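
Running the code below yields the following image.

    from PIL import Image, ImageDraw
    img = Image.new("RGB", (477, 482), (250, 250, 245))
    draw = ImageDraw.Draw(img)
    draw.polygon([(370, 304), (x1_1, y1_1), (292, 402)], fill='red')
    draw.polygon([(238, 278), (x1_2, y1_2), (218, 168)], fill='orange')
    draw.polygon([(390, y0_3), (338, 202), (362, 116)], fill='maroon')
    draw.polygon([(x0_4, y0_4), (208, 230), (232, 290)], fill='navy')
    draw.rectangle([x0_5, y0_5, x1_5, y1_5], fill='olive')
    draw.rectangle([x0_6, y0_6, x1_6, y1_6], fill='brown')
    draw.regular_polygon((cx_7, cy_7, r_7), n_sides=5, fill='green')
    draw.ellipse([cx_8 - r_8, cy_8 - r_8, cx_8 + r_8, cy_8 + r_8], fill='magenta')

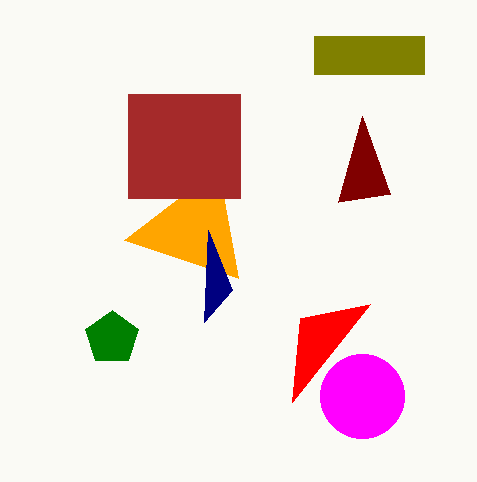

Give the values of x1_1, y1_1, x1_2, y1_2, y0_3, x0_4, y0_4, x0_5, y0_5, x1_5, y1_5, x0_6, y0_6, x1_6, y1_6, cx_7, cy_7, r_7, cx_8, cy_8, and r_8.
x1_1 = 300
y1_1 = 318
x1_2 = 124
y1_2 = 240
y0_3 = 194
x0_4 = 204
y0_4 = 322
x0_5 = 314
y0_5 = 36
x1_5 = 424
y1_5 = 74
x0_6 = 128
y0_6 = 94
x1_6 = 240
y1_6 = 198
cx_7 = 112
cy_7 = 338
r_7 = 28
cx_8 = 362
cy_8 = 396
r_8 = 42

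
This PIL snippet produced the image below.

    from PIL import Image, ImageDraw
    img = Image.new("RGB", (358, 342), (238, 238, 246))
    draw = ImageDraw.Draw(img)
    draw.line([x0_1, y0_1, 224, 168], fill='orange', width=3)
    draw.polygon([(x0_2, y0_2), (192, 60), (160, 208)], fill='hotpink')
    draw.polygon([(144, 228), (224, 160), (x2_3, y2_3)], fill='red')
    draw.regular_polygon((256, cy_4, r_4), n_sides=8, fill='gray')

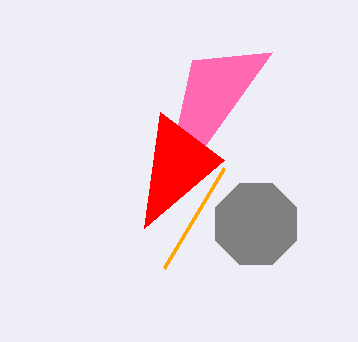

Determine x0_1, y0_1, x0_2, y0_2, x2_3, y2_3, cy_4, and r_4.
x0_1 = 164
y0_1 = 268
x0_2 = 272
y0_2 = 52
x2_3 = 160
y2_3 = 112
cy_4 = 224
r_4 = 44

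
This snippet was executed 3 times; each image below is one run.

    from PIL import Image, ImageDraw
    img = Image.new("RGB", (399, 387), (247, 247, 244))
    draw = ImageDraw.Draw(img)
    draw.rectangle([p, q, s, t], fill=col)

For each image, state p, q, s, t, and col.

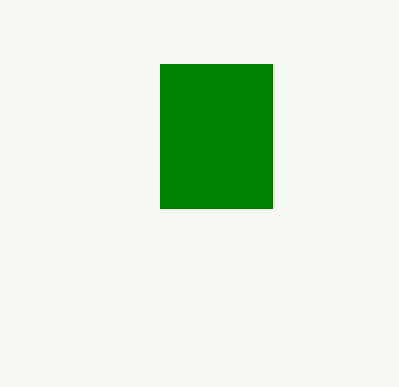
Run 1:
p = 160; q = 64; s = 272; t = 208; col = 'green'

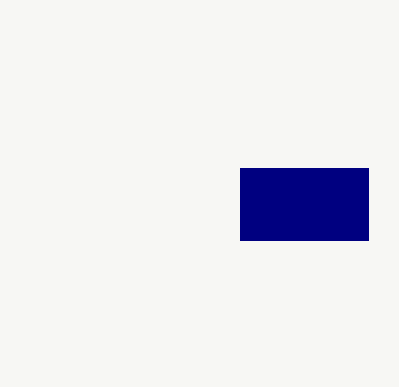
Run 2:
p = 240; q = 168; s = 368; t = 240; col = 'navy'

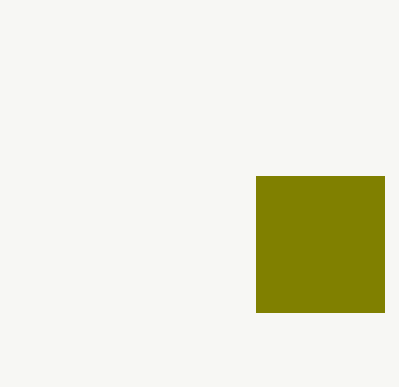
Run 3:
p = 256
q = 176
s = 384
t = 312
col = 'olive'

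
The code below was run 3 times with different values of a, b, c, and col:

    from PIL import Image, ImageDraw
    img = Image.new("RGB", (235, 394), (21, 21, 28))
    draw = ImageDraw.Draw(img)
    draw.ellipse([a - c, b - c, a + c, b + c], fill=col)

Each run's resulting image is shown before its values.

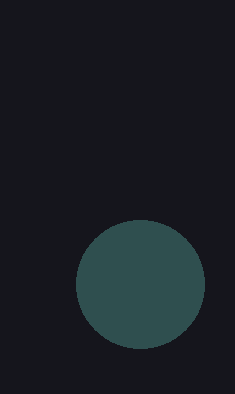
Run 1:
a = 140
b = 284
c = 64
col = 'darkslategray'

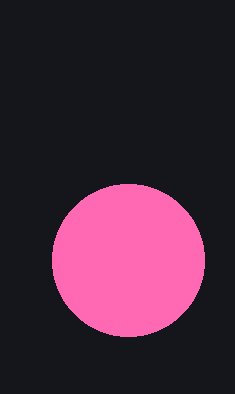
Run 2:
a = 128
b = 260
c = 76
col = 'hotpink'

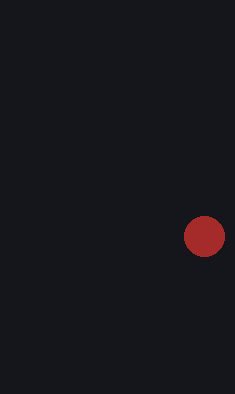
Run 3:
a = 204; b = 236; c = 20; col = 'brown'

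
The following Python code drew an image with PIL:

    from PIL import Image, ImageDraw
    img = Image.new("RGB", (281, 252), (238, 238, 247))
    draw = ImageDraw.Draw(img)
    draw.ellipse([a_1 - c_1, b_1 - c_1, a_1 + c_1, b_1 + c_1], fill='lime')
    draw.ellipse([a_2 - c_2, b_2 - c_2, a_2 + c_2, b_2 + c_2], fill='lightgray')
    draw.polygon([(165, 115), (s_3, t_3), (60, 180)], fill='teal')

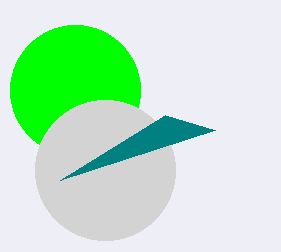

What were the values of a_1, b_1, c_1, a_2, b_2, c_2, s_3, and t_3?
a_1 = 75
b_1 = 90
c_1 = 65
a_2 = 105
b_2 = 170
c_2 = 70
s_3 = 215
t_3 = 130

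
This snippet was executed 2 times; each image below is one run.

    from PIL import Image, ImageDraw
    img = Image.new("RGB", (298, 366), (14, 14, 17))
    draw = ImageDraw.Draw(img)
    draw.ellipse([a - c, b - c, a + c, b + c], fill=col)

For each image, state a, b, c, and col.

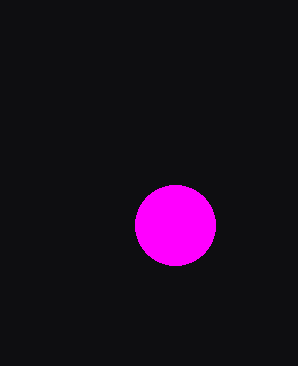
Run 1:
a = 175
b = 225
c = 40
col = 'magenta'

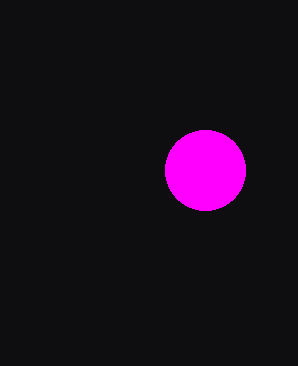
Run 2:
a = 205, b = 170, c = 40, col = 'magenta'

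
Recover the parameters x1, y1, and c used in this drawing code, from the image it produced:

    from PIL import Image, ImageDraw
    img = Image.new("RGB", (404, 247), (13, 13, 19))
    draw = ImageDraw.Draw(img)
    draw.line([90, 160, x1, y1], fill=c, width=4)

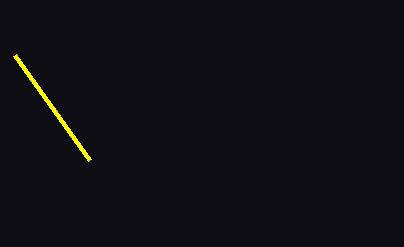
x1 = 15; y1 = 55; c = 'yellow'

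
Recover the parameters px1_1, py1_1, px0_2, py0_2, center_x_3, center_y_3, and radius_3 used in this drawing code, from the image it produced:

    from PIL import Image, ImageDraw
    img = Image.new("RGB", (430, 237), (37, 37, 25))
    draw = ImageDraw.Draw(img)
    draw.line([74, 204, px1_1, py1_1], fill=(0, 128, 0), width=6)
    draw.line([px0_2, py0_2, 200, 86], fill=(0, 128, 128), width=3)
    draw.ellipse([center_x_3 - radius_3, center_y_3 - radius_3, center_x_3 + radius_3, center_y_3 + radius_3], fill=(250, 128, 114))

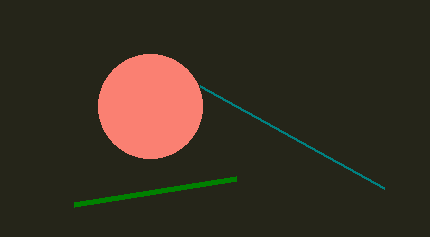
px1_1 = 236
py1_1 = 178
px0_2 = 384
py0_2 = 188
center_x_3 = 150
center_y_3 = 106
radius_3 = 52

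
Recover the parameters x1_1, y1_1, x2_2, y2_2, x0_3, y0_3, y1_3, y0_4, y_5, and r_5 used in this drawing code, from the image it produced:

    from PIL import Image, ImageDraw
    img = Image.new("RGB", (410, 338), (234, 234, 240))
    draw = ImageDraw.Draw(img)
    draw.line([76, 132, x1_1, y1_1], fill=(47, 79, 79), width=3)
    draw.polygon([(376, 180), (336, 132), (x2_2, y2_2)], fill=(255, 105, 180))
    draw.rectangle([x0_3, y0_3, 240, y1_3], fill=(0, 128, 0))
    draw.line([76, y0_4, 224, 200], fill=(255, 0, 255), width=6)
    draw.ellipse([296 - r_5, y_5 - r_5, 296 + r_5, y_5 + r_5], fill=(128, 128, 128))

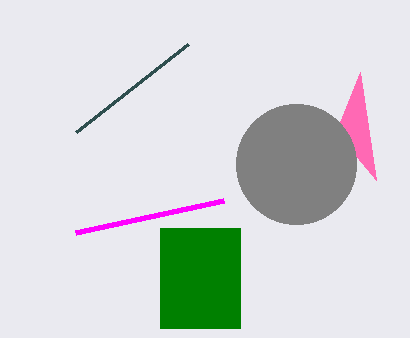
x1_1 = 188, y1_1 = 44, x2_2 = 360, y2_2 = 72, x0_3 = 160, y0_3 = 228, y1_3 = 328, y0_4 = 232, y_5 = 164, r_5 = 60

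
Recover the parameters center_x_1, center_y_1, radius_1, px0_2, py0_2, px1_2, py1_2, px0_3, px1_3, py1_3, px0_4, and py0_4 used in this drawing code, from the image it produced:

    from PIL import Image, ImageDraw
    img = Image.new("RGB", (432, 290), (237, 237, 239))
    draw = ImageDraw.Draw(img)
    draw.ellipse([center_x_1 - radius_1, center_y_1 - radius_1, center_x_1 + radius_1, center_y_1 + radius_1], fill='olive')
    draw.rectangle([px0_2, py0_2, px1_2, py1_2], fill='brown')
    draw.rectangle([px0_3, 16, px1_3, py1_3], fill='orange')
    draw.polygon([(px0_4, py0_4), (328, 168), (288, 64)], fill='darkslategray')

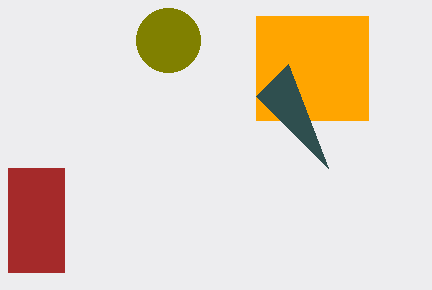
center_x_1 = 168, center_y_1 = 40, radius_1 = 32, px0_2 = 8, py0_2 = 168, px1_2 = 64, py1_2 = 272, px0_3 = 256, px1_3 = 368, py1_3 = 120, px0_4 = 256, py0_4 = 96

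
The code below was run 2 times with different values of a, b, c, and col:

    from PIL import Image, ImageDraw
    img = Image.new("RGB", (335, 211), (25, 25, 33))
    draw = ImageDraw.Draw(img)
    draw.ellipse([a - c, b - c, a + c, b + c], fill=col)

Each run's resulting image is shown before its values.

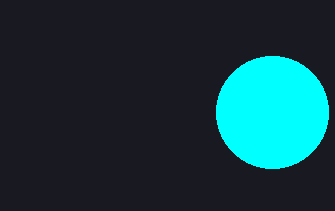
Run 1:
a = 272; b = 112; c = 56; col = 'cyan'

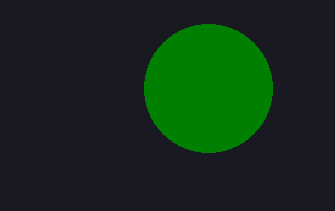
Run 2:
a = 208; b = 88; c = 64; col = 'green'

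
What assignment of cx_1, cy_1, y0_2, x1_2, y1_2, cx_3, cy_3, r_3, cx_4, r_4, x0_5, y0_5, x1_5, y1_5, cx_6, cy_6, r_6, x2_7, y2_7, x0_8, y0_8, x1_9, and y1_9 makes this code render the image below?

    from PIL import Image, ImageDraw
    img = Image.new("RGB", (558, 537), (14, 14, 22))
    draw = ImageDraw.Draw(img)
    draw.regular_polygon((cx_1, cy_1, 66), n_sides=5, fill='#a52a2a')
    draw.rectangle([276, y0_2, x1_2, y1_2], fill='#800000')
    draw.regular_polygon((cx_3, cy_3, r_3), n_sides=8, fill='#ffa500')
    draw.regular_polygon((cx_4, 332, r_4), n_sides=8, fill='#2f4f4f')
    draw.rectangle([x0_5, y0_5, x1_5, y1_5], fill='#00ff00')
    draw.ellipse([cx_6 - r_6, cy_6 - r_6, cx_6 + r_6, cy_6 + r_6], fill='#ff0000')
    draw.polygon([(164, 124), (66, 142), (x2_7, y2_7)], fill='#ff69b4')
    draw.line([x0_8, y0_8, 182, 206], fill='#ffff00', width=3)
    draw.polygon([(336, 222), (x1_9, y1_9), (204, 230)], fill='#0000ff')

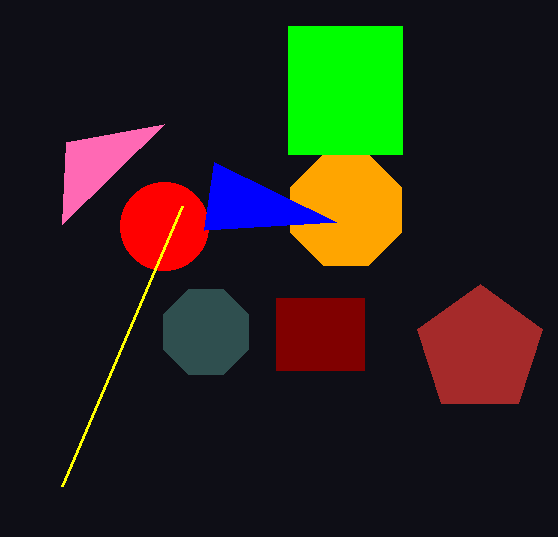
cx_1 = 480; cy_1 = 350; y0_2 = 298; x1_2 = 364; y1_2 = 370; cx_3 = 346; cy_3 = 210; r_3 = 60; cx_4 = 206; r_4 = 46; x0_5 = 288; y0_5 = 26; x1_5 = 402; y1_5 = 154; cx_6 = 164; cy_6 = 226; r_6 = 44; x2_7 = 62; y2_7 = 224; x0_8 = 62; y0_8 = 486; x1_9 = 214; y1_9 = 162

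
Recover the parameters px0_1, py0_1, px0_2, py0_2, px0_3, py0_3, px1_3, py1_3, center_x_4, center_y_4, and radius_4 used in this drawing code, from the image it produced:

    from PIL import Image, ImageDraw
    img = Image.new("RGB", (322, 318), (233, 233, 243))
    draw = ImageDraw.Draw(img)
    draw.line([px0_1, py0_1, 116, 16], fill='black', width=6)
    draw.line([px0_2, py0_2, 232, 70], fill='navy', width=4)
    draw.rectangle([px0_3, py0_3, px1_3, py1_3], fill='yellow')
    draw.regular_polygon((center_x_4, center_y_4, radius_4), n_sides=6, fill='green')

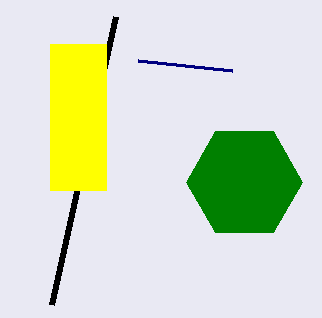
px0_1 = 52
py0_1 = 304
px0_2 = 138
py0_2 = 60
px0_3 = 50
py0_3 = 44
px1_3 = 106
py1_3 = 190
center_x_4 = 244
center_y_4 = 182
radius_4 = 58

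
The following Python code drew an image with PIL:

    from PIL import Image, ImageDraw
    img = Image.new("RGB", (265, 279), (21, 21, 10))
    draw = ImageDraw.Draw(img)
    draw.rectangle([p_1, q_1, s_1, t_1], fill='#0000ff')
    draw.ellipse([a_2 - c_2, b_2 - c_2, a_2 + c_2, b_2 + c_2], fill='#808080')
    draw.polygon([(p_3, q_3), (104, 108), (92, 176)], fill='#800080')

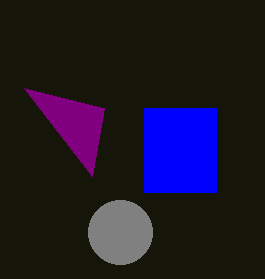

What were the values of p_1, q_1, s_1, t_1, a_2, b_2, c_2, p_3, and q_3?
p_1 = 144
q_1 = 108
s_1 = 216
t_1 = 192
a_2 = 120
b_2 = 232
c_2 = 32
p_3 = 24
q_3 = 88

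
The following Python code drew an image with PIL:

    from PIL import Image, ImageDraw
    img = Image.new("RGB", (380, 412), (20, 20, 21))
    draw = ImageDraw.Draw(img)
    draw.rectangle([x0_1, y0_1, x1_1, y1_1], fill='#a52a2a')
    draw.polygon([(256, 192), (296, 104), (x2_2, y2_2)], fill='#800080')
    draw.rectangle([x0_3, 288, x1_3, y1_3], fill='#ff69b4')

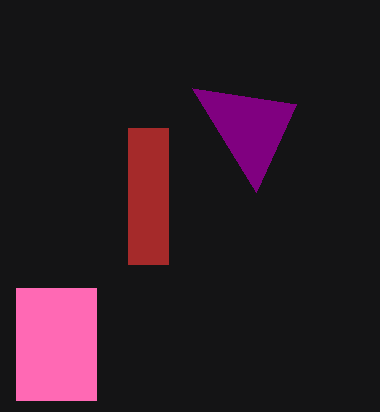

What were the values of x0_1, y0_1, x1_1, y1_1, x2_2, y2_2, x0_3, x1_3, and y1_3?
x0_1 = 128, y0_1 = 128, x1_1 = 168, y1_1 = 264, x2_2 = 192, y2_2 = 88, x0_3 = 16, x1_3 = 96, y1_3 = 400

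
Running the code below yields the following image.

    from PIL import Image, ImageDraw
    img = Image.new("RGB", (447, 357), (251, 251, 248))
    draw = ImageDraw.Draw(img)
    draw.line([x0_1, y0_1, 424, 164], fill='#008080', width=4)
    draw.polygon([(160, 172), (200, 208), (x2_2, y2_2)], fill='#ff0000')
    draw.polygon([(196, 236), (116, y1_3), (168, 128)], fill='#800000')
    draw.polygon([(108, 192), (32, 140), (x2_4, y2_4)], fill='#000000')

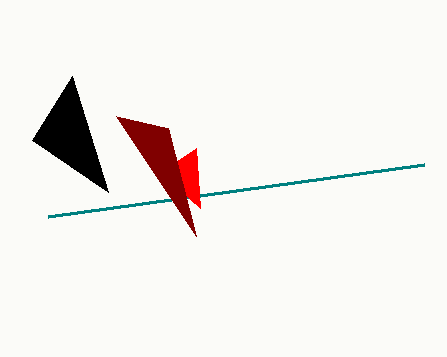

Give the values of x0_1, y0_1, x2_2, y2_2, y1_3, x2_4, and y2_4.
x0_1 = 48, y0_1 = 216, x2_2 = 196, y2_2 = 148, y1_3 = 116, x2_4 = 72, y2_4 = 76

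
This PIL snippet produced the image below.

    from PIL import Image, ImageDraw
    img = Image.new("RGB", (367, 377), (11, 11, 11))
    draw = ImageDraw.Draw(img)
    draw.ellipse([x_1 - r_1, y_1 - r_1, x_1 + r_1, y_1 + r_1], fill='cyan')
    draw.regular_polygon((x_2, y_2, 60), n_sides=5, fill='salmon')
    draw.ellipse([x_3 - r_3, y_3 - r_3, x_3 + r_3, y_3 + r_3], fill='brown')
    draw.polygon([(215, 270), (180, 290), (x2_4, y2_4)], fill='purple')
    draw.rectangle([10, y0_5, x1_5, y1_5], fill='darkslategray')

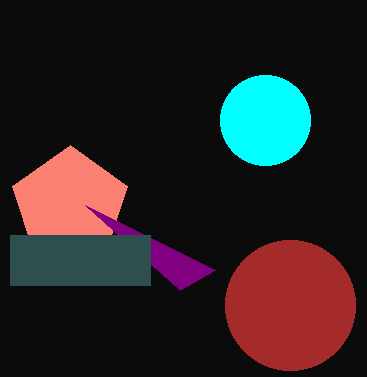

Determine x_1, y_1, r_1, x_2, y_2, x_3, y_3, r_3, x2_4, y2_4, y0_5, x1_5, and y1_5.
x_1 = 265; y_1 = 120; r_1 = 45; x_2 = 70; y_2 = 205; x_3 = 290; y_3 = 305; r_3 = 65; x2_4 = 85; y2_4 = 205; y0_5 = 235; x1_5 = 150; y1_5 = 285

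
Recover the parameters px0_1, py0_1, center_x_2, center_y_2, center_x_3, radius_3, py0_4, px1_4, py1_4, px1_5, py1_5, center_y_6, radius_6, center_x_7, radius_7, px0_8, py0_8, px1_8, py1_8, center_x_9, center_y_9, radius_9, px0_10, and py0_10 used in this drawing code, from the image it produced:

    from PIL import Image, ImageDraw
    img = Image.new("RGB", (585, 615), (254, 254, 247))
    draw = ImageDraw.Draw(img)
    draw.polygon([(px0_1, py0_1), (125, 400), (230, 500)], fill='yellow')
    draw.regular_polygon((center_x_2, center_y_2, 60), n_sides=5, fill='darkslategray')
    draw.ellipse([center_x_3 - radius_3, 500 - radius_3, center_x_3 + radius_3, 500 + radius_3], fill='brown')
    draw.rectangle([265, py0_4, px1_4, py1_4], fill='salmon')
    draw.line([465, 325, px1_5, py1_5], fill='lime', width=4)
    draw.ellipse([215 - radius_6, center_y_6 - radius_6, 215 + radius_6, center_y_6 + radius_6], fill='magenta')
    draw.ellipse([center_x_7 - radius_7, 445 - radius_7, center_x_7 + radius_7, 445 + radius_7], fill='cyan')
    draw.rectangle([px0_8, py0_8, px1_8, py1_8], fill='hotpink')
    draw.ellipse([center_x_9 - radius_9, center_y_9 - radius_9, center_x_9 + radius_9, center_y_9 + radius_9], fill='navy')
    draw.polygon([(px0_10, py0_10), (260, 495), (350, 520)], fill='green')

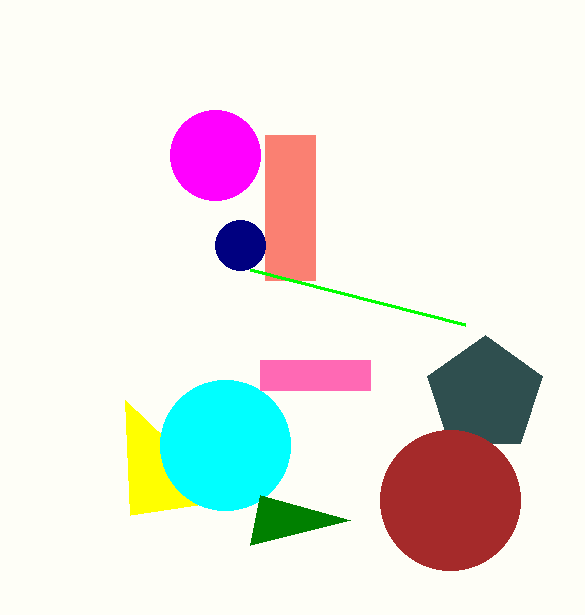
px0_1 = 130; py0_1 = 515; center_x_2 = 485; center_y_2 = 395; center_x_3 = 450; radius_3 = 70; py0_4 = 135; px1_4 = 315; py1_4 = 280; px1_5 = 250; py1_5 = 270; center_y_6 = 155; radius_6 = 45; center_x_7 = 225; radius_7 = 65; px0_8 = 260; py0_8 = 360; px1_8 = 370; py1_8 = 390; center_x_9 = 240; center_y_9 = 245; radius_9 = 25; px0_10 = 250; py0_10 = 545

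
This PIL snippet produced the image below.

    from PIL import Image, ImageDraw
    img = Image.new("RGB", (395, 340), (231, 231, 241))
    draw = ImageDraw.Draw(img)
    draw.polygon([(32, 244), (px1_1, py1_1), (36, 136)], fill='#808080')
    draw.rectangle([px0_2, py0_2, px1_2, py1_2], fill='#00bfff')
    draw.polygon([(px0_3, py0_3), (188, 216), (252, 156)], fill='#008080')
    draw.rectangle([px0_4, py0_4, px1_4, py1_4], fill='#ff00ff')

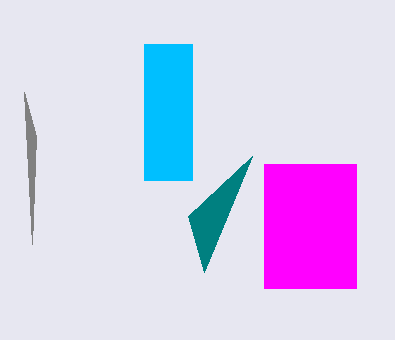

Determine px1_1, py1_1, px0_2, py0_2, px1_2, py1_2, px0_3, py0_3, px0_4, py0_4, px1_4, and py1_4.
px1_1 = 24; py1_1 = 92; px0_2 = 144; py0_2 = 44; px1_2 = 192; py1_2 = 180; px0_3 = 204; py0_3 = 272; px0_4 = 264; py0_4 = 164; px1_4 = 356; py1_4 = 288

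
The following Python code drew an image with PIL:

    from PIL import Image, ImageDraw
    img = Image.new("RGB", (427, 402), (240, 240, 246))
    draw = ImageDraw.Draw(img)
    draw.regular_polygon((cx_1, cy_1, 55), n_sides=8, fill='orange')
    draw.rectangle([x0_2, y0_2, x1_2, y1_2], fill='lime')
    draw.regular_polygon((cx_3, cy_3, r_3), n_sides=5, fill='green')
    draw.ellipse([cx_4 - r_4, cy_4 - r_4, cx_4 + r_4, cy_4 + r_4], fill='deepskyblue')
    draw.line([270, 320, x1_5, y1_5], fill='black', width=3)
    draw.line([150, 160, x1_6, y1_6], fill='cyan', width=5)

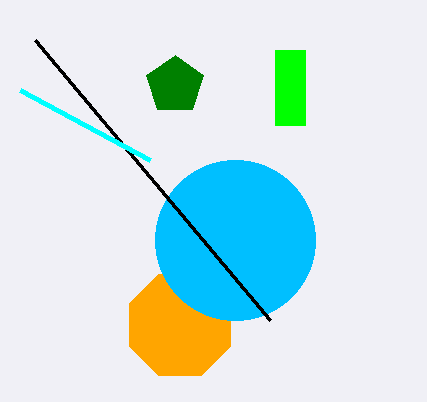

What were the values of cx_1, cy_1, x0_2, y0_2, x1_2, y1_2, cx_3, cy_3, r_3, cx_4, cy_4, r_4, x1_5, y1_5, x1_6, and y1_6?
cx_1 = 180
cy_1 = 325
x0_2 = 275
y0_2 = 50
x1_2 = 305
y1_2 = 125
cx_3 = 175
cy_3 = 85
r_3 = 30
cx_4 = 235
cy_4 = 240
r_4 = 80
x1_5 = 35
y1_5 = 40
x1_6 = 20
y1_6 = 90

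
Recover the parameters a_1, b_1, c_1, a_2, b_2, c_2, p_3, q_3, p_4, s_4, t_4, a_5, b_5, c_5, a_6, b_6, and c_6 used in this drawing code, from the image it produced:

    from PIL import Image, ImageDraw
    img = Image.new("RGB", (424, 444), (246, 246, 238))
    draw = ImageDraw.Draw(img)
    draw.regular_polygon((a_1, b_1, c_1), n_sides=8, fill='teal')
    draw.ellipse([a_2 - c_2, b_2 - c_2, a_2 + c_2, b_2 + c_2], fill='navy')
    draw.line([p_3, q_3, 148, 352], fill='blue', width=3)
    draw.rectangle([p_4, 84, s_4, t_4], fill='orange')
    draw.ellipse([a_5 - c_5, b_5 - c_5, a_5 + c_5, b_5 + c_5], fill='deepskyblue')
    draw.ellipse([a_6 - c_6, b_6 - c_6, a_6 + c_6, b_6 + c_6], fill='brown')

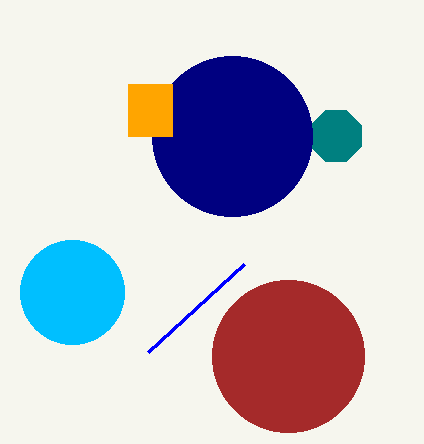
a_1 = 336
b_1 = 136
c_1 = 28
a_2 = 232
b_2 = 136
c_2 = 80
p_3 = 244
q_3 = 264
p_4 = 128
s_4 = 172
t_4 = 136
a_5 = 72
b_5 = 292
c_5 = 52
a_6 = 288
b_6 = 356
c_6 = 76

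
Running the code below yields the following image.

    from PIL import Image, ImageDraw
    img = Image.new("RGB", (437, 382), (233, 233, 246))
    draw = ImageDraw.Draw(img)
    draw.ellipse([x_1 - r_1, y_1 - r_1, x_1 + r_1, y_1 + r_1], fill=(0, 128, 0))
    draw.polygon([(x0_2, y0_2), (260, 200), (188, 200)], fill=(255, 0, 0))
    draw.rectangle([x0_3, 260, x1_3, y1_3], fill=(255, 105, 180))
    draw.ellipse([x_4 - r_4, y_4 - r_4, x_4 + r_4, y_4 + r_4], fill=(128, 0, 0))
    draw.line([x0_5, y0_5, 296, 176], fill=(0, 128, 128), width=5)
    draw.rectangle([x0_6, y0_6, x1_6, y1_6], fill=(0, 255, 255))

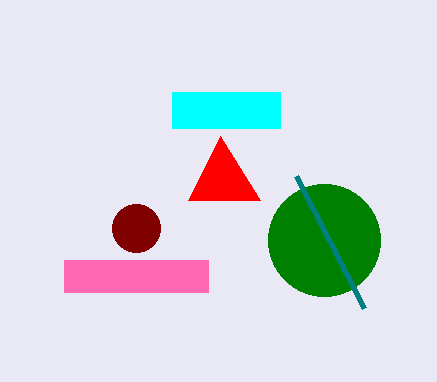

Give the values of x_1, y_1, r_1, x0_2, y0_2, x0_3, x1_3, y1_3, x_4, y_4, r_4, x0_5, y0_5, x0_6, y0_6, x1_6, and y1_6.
x_1 = 324; y_1 = 240; r_1 = 56; x0_2 = 220; y0_2 = 136; x0_3 = 64; x1_3 = 208; y1_3 = 292; x_4 = 136; y_4 = 228; r_4 = 24; x0_5 = 364; y0_5 = 308; x0_6 = 172; y0_6 = 92; x1_6 = 280; y1_6 = 128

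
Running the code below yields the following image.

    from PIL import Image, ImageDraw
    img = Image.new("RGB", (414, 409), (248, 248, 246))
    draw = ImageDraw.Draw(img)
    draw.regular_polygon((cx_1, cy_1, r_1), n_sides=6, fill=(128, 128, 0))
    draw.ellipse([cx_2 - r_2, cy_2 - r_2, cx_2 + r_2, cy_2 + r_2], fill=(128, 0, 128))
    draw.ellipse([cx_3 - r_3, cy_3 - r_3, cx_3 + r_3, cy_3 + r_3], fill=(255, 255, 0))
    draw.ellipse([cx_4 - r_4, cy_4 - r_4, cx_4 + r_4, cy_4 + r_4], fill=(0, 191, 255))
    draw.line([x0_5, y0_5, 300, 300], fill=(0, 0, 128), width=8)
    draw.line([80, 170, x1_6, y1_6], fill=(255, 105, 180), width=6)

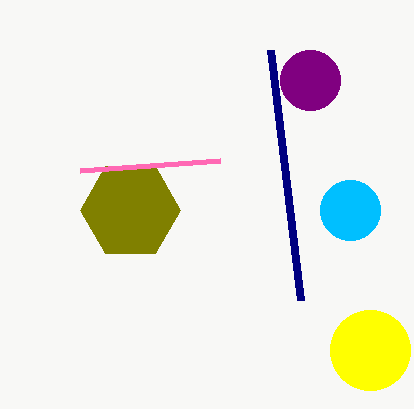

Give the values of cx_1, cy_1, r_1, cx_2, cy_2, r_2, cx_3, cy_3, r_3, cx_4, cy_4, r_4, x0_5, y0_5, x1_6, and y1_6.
cx_1 = 130
cy_1 = 210
r_1 = 50
cx_2 = 310
cy_2 = 80
r_2 = 30
cx_3 = 370
cy_3 = 350
r_3 = 40
cx_4 = 350
cy_4 = 210
r_4 = 30
x0_5 = 270
y0_5 = 50
x1_6 = 220
y1_6 = 160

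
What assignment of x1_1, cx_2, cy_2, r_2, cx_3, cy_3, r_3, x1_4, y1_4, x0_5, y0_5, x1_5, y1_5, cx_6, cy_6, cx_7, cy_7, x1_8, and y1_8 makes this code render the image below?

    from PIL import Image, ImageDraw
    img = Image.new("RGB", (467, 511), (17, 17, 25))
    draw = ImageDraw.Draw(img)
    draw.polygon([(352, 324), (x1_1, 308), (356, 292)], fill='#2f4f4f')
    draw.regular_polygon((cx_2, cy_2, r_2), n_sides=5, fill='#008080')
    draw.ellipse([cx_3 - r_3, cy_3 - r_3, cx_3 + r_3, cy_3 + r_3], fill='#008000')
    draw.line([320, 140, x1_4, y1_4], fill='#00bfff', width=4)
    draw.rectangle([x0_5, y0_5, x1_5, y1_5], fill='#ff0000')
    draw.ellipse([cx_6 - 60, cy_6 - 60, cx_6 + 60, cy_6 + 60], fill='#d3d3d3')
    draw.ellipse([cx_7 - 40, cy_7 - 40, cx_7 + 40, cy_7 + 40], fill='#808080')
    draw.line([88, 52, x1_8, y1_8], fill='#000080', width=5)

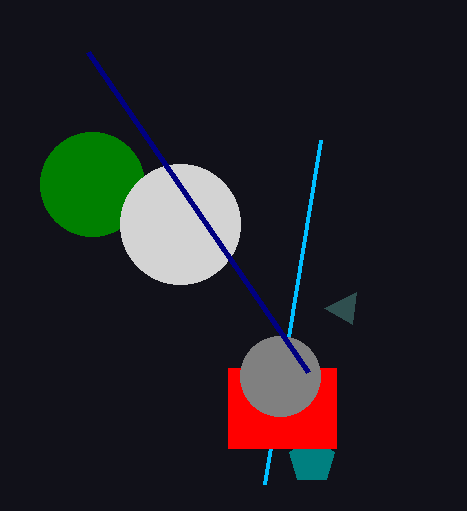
x1_1 = 324
cx_2 = 312
cy_2 = 460
r_2 = 24
cx_3 = 92
cy_3 = 184
r_3 = 52
x1_4 = 264
y1_4 = 484
x0_5 = 228
y0_5 = 368
x1_5 = 336
y1_5 = 448
cx_6 = 180
cy_6 = 224
cx_7 = 280
cy_7 = 376
x1_8 = 308
y1_8 = 372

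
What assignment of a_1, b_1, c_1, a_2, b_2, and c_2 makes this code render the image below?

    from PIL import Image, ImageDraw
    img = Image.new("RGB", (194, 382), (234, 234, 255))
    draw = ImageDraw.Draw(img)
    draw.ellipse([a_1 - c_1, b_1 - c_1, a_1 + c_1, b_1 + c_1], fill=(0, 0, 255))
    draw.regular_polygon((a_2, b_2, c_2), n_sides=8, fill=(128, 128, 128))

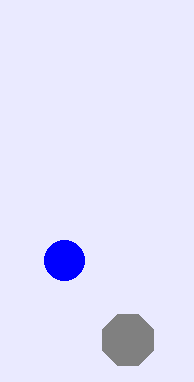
a_1 = 64
b_1 = 260
c_1 = 20
a_2 = 128
b_2 = 340
c_2 = 28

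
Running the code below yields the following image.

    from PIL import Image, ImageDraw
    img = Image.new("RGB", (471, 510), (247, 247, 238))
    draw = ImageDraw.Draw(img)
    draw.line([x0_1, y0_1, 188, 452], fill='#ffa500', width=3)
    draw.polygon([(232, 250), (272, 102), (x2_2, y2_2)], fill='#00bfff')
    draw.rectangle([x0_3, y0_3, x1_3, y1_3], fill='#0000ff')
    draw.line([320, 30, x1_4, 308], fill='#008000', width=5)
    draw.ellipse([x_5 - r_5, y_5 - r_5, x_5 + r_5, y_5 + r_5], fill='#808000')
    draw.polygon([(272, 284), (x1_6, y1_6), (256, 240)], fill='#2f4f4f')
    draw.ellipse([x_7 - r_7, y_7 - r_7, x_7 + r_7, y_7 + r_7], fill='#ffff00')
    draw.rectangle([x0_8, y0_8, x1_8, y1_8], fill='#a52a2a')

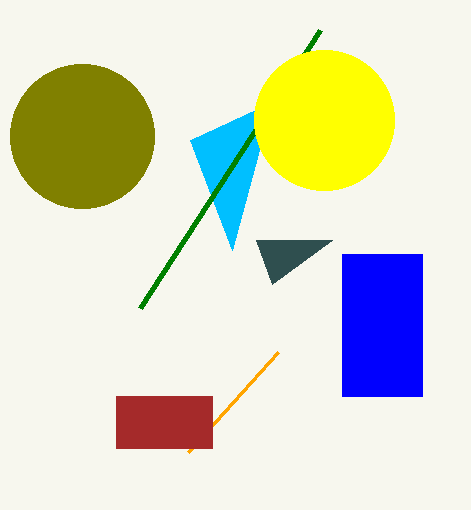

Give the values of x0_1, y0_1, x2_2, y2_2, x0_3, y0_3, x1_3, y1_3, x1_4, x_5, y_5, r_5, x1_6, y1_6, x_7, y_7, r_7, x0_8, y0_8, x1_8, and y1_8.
x0_1 = 278, y0_1 = 352, x2_2 = 190, y2_2 = 140, x0_3 = 342, y0_3 = 254, x1_3 = 422, y1_3 = 396, x1_4 = 140, x_5 = 82, y_5 = 136, r_5 = 72, x1_6 = 332, y1_6 = 240, x_7 = 324, y_7 = 120, r_7 = 70, x0_8 = 116, y0_8 = 396, x1_8 = 212, y1_8 = 448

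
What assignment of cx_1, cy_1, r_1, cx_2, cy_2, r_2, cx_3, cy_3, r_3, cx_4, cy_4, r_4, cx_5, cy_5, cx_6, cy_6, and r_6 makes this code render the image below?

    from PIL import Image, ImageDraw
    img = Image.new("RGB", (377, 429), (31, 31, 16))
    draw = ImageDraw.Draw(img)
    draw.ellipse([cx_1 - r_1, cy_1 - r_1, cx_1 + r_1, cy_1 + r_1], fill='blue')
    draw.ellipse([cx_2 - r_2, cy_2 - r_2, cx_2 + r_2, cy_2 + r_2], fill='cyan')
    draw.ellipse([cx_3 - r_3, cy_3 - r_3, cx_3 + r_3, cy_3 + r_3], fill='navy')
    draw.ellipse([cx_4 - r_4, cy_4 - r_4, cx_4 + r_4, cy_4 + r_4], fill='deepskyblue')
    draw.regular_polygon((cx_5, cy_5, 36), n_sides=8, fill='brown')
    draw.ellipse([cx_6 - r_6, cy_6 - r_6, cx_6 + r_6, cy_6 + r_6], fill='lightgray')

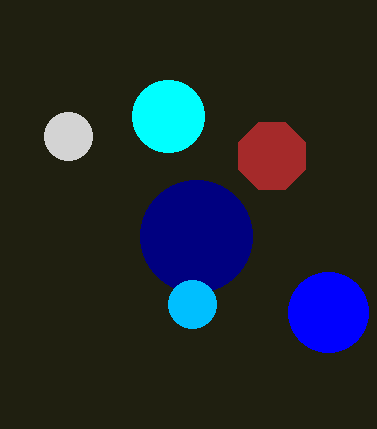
cx_1 = 328
cy_1 = 312
r_1 = 40
cx_2 = 168
cy_2 = 116
r_2 = 36
cx_3 = 196
cy_3 = 236
r_3 = 56
cx_4 = 192
cy_4 = 304
r_4 = 24
cx_5 = 272
cy_5 = 156
cx_6 = 68
cy_6 = 136
r_6 = 24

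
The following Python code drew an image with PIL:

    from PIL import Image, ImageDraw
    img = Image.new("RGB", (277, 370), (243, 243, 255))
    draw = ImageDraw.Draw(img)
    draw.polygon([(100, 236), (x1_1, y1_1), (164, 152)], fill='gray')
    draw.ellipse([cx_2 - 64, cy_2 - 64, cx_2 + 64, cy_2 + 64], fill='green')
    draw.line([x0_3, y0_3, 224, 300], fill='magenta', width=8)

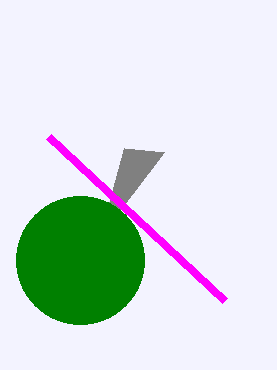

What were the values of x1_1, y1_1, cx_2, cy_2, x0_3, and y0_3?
x1_1 = 124
y1_1 = 148
cx_2 = 80
cy_2 = 260
x0_3 = 48
y0_3 = 136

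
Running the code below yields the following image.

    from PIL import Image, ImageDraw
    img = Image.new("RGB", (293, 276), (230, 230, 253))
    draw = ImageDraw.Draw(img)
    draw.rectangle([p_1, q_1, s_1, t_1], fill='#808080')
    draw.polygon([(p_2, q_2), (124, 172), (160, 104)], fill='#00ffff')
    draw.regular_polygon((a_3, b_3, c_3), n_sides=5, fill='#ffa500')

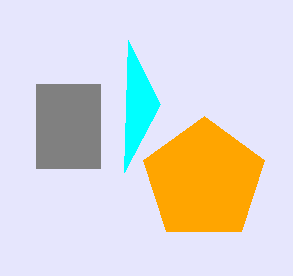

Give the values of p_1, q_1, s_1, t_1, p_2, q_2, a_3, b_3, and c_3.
p_1 = 36, q_1 = 84, s_1 = 100, t_1 = 168, p_2 = 128, q_2 = 40, a_3 = 204, b_3 = 180, c_3 = 64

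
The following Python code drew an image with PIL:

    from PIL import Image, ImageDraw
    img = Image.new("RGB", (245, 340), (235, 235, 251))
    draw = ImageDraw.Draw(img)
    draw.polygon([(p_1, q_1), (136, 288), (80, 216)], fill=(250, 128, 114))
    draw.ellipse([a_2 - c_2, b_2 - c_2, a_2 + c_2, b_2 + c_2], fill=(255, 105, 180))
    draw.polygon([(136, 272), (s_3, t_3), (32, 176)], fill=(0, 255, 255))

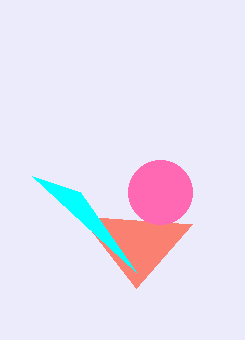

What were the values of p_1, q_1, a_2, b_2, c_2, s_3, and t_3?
p_1 = 192, q_1 = 224, a_2 = 160, b_2 = 192, c_2 = 32, s_3 = 80, t_3 = 192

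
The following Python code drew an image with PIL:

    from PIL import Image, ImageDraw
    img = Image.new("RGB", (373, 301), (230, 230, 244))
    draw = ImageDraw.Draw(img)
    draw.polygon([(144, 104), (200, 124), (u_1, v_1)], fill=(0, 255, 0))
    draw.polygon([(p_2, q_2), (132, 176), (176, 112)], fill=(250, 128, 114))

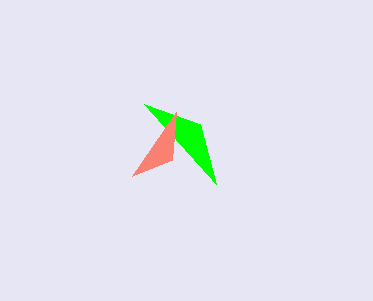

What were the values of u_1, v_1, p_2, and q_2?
u_1 = 216
v_1 = 184
p_2 = 172
q_2 = 160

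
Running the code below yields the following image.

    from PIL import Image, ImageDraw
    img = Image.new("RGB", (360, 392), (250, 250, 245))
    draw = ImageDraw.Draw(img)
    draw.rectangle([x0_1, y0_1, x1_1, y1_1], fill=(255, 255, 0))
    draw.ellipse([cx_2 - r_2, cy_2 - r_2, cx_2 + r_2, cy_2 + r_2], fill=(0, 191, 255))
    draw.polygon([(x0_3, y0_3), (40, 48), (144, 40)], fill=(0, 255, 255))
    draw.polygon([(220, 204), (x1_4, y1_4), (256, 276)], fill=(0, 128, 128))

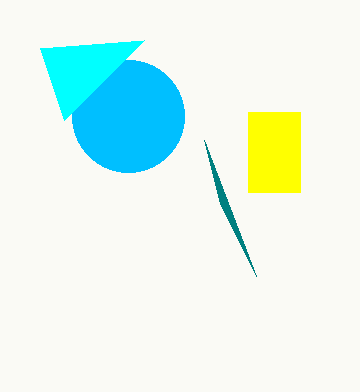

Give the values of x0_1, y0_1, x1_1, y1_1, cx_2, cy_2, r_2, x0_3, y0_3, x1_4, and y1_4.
x0_1 = 248, y0_1 = 112, x1_1 = 300, y1_1 = 192, cx_2 = 128, cy_2 = 116, r_2 = 56, x0_3 = 64, y0_3 = 120, x1_4 = 204, y1_4 = 140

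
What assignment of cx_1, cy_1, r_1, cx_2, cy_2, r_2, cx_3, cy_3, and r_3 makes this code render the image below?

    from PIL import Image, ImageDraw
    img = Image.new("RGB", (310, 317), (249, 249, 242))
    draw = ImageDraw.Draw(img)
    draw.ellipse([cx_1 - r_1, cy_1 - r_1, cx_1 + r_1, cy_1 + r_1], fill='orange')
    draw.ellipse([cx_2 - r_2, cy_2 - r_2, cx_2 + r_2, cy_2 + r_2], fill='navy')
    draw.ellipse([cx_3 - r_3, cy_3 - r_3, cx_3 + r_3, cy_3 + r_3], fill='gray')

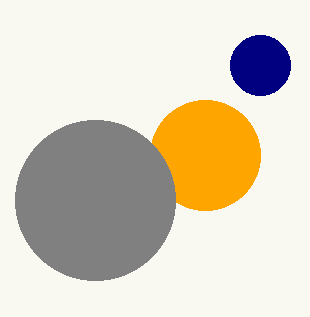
cx_1 = 205
cy_1 = 155
r_1 = 55
cx_2 = 260
cy_2 = 65
r_2 = 30
cx_3 = 95
cy_3 = 200
r_3 = 80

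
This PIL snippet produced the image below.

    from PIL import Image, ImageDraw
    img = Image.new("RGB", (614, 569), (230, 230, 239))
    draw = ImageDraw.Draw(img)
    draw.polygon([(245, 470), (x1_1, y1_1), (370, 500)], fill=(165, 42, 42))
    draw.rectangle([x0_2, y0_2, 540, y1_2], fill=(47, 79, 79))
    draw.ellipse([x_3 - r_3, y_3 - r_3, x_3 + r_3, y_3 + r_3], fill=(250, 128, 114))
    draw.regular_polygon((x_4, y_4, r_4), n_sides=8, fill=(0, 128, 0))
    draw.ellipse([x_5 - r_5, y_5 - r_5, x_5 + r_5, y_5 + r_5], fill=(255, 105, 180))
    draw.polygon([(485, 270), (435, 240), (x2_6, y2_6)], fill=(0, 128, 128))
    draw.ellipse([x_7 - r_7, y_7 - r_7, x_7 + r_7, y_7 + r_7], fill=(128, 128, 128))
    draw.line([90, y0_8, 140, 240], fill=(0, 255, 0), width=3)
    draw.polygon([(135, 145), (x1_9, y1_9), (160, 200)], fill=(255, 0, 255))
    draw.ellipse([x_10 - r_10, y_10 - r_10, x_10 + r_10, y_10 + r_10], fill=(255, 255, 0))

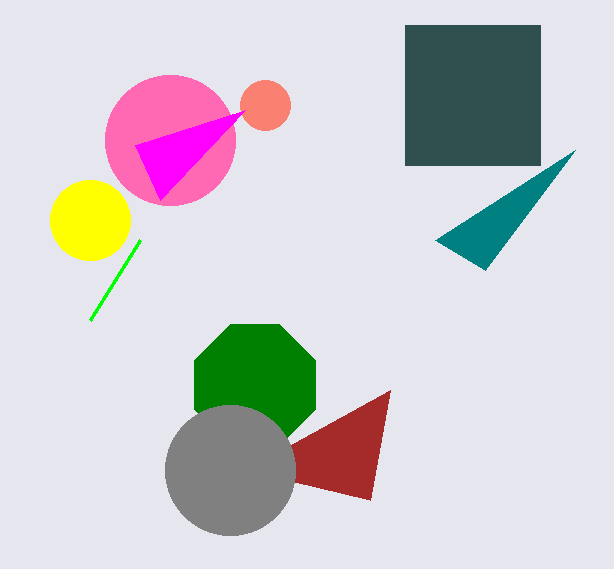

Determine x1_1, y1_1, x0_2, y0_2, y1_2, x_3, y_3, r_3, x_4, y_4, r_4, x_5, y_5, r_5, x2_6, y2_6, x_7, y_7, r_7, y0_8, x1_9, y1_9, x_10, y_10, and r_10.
x1_1 = 390, y1_1 = 390, x0_2 = 405, y0_2 = 25, y1_2 = 165, x_3 = 265, y_3 = 105, r_3 = 25, x_4 = 255, y_4 = 385, r_4 = 65, x_5 = 170, y_5 = 140, r_5 = 65, x2_6 = 575, y2_6 = 150, x_7 = 230, y_7 = 470, r_7 = 65, y0_8 = 320, x1_9 = 245, y1_9 = 110, x_10 = 90, y_10 = 220, r_10 = 40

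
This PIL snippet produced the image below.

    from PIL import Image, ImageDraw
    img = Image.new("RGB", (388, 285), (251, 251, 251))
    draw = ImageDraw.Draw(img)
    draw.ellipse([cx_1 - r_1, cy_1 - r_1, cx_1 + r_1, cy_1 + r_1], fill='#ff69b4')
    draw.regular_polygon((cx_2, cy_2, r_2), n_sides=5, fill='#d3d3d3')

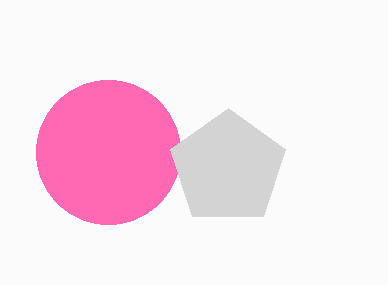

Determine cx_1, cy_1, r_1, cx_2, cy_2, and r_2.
cx_1 = 108; cy_1 = 152; r_1 = 72; cx_2 = 228; cy_2 = 168; r_2 = 60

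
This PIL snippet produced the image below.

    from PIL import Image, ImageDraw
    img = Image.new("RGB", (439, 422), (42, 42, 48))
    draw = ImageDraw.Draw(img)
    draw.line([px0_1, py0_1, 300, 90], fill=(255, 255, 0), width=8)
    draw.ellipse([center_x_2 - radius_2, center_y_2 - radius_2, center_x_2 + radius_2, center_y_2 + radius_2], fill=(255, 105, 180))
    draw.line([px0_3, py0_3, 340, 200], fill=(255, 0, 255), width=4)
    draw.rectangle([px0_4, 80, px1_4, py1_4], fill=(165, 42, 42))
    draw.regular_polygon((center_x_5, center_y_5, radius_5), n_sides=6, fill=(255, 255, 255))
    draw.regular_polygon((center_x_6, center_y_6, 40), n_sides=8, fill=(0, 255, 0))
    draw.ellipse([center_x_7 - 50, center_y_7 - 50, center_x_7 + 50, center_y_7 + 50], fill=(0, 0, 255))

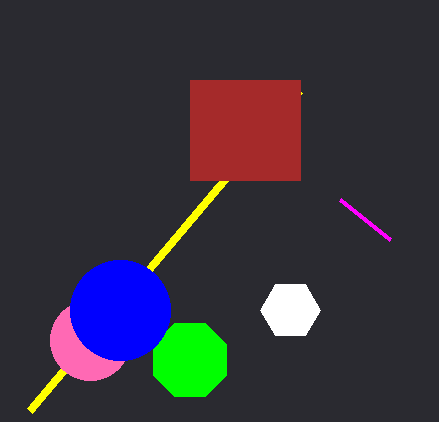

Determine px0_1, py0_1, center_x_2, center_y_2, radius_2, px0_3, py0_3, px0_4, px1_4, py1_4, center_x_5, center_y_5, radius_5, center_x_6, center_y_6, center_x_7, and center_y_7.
px0_1 = 30; py0_1 = 410; center_x_2 = 90; center_y_2 = 340; radius_2 = 40; px0_3 = 390; py0_3 = 240; px0_4 = 190; px1_4 = 300; py1_4 = 180; center_x_5 = 290; center_y_5 = 310; radius_5 = 30; center_x_6 = 190; center_y_6 = 360; center_x_7 = 120; center_y_7 = 310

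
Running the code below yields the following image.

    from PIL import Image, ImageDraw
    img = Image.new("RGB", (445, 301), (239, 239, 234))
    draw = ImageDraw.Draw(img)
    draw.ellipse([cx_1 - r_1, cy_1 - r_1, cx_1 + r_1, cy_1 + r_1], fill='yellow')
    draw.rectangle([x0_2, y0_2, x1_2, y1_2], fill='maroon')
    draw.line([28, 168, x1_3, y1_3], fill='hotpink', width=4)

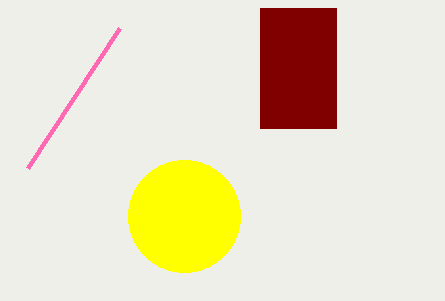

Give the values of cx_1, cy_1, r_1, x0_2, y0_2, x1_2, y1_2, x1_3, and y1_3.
cx_1 = 184
cy_1 = 216
r_1 = 56
x0_2 = 260
y0_2 = 8
x1_2 = 336
y1_2 = 128
x1_3 = 120
y1_3 = 28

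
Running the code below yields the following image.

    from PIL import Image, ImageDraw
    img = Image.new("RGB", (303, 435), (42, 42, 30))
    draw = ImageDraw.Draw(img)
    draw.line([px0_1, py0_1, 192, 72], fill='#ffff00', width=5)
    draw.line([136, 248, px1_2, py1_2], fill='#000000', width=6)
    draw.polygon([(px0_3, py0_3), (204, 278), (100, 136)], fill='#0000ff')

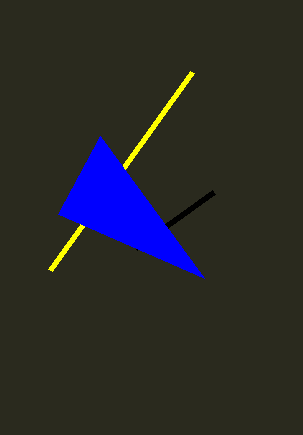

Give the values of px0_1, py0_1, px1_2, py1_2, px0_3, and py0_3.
px0_1 = 50; py0_1 = 270; px1_2 = 214; py1_2 = 192; px0_3 = 58; py0_3 = 214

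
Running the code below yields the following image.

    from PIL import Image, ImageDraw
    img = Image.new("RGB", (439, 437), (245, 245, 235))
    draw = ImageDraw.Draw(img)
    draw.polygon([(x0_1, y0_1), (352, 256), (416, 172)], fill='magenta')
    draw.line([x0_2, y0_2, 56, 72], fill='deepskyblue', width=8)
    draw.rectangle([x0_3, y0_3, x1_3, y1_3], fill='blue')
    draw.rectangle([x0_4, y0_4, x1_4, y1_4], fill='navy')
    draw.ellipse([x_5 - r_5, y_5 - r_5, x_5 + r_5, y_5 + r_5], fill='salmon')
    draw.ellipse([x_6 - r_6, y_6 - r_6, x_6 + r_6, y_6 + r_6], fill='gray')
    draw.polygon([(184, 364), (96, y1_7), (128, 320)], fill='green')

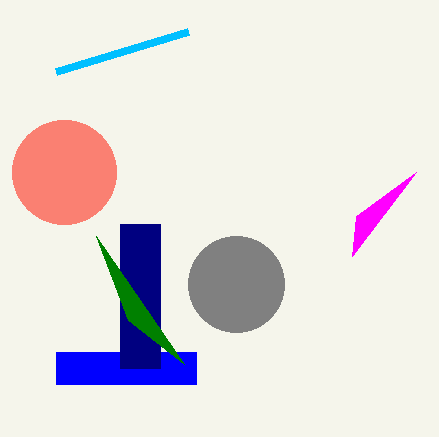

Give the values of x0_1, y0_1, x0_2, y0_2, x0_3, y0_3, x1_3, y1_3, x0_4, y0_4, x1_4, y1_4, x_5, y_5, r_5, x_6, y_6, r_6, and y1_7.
x0_1 = 356
y0_1 = 216
x0_2 = 188
y0_2 = 32
x0_3 = 56
y0_3 = 352
x1_3 = 196
y1_3 = 384
x0_4 = 120
y0_4 = 224
x1_4 = 160
y1_4 = 368
x_5 = 64
y_5 = 172
r_5 = 52
x_6 = 236
y_6 = 284
r_6 = 48
y1_7 = 236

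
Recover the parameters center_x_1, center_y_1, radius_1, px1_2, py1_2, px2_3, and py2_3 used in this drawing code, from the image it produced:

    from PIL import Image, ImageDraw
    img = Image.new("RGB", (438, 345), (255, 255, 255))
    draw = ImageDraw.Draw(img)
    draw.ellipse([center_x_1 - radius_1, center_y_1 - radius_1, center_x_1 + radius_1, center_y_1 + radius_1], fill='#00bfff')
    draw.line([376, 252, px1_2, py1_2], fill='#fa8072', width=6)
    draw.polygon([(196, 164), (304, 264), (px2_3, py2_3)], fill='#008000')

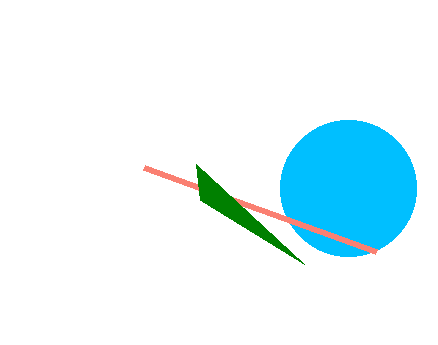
center_x_1 = 348, center_y_1 = 188, radius_1 = 68, px1_2 = 144, py1_2 = 168, px2_3 = 200, py2_3 = 200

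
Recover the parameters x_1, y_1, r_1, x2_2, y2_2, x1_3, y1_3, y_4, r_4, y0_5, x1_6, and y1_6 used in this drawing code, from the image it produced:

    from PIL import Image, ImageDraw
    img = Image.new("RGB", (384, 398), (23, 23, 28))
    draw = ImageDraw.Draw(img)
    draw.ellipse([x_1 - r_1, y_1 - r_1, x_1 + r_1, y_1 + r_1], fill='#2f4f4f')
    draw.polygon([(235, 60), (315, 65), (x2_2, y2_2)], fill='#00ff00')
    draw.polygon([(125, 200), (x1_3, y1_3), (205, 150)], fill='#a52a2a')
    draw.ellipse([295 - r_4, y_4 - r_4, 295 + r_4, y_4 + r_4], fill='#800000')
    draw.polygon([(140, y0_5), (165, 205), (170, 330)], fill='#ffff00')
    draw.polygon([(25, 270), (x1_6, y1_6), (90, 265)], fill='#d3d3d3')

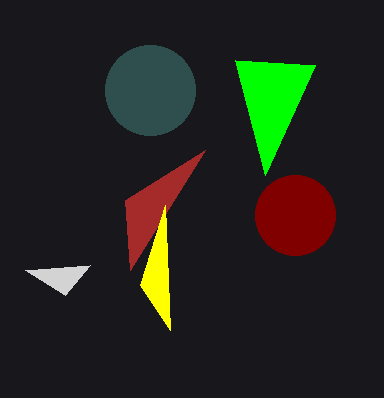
x_1 = 150, y_1 = 90, r_1 = 45, x2_2 = 265, y2_2 = 175, x1_3 = 130, y1_3 = 270, y_4 = 215, r_4 = 40, y0_5 = 285, x1_6 = 65, y1_6 = 295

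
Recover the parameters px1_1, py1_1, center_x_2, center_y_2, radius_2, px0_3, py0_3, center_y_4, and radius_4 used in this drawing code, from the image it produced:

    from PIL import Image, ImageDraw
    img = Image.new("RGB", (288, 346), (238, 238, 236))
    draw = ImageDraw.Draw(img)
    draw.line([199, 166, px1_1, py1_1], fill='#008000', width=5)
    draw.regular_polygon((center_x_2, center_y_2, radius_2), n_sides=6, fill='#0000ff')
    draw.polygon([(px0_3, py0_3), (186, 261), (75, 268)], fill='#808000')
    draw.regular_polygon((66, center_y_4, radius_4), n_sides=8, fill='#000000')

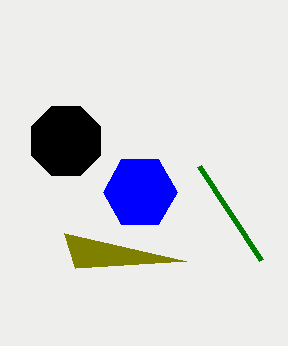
px1_1 = 261; py1_1 = 260; center_x_2 = 140; center_y_2 = 192; radius_2 = 37; px0_3 = 64; py0_3 = 233; center_y_4 = 141; radius_4 = 37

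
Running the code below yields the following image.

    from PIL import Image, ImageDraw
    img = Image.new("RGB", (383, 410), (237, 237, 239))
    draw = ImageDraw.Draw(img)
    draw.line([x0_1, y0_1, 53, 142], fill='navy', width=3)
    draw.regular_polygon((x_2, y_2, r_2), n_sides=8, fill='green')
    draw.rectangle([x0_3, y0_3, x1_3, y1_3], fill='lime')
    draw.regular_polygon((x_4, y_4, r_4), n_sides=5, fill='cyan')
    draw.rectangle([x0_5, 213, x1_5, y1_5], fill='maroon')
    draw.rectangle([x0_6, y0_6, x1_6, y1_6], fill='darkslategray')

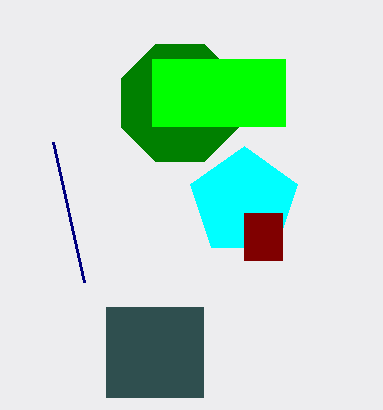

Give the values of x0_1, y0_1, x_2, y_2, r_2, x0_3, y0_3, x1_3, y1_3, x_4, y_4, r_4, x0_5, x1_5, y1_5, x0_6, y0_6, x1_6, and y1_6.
x0_1 = 84, y0_1 = 282, x_2 = 180, y_2 = 103, r_2 = 63, x0_3 = 152, y0_3 = 59, x1_3 = 285, y1_3 = 126, x_4 = 244, y_4 = 202, r_4 = 56, x0_5 = 244, x1_5 = 282, y1_5 = 260, x0_6 = 106, y0_6 = 307, x1_6 = 203, y1_6 = 397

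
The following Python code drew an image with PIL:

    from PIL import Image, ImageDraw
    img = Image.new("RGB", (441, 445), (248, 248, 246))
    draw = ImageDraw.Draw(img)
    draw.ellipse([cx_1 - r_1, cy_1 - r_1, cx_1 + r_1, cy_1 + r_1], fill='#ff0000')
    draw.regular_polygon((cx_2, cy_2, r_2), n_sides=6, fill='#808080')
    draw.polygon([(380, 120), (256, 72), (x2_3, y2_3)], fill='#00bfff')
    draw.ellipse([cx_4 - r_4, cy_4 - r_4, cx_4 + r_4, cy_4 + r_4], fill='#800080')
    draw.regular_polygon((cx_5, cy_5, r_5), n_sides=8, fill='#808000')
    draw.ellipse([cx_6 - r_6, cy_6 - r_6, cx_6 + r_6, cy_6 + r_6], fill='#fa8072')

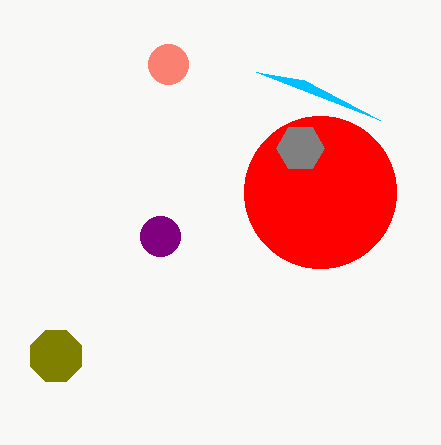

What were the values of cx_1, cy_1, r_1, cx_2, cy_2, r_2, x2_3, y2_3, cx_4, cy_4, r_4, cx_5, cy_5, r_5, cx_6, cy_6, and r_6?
cx_1 = 320
cy_1 = 192
r_1 = 76
cx_2 = 300
cy_2 = 148
r_2 = 24
x2_3 = 304
y2_3 = 80
cx_4 = 160
cy_4 = 236
r_4 = 20
cx_5 = 56
cy_5 = 356
r_5 = 28
cx_6 = 168
cy_6 = 64
r_6 = 20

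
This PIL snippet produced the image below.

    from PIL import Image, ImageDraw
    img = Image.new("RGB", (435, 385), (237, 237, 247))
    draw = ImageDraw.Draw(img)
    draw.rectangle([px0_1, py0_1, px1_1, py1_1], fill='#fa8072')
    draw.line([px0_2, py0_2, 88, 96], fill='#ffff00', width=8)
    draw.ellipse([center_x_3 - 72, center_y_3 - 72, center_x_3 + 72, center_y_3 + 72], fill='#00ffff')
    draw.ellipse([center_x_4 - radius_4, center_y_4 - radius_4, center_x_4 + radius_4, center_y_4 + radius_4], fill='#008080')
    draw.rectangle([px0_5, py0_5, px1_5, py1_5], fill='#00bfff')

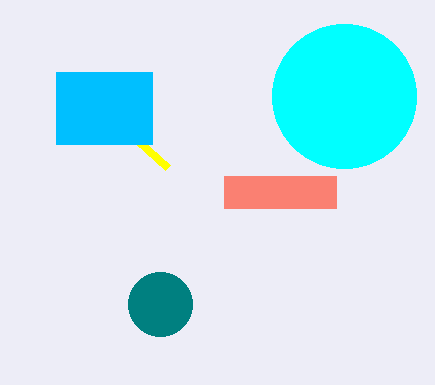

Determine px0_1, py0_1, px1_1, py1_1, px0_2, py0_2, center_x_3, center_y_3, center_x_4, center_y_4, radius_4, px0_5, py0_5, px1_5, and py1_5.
px0_1 = 224; py0_1 = 176; px1_1 = 336; py1_1 = 208; px0_2 = 168; py0_2 = 168; center_x_3 = 344; center_y_3 = 96; center_x_4 = 160; center_y_4 = 304; radius_4 = 32; px0_5 = 56; py0_5 = 72; px1_5 = 152; py1_5 = 144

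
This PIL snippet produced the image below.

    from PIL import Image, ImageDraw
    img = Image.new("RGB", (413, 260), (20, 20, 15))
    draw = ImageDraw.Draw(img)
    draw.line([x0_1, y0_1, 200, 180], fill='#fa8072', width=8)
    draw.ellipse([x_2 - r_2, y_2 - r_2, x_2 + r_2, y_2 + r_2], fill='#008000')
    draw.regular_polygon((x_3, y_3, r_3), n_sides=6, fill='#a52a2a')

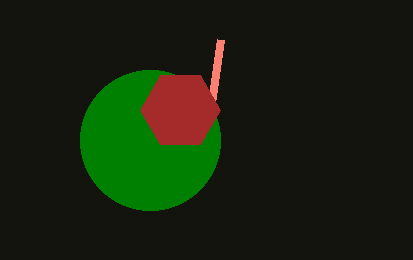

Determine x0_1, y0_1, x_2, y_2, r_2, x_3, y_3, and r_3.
x0_1 = 220, y0_1 = 40, x_2 = 150, y_2 = 140, r_2 = 70, x_3 = 180, y_3 = 110, r_3 = 40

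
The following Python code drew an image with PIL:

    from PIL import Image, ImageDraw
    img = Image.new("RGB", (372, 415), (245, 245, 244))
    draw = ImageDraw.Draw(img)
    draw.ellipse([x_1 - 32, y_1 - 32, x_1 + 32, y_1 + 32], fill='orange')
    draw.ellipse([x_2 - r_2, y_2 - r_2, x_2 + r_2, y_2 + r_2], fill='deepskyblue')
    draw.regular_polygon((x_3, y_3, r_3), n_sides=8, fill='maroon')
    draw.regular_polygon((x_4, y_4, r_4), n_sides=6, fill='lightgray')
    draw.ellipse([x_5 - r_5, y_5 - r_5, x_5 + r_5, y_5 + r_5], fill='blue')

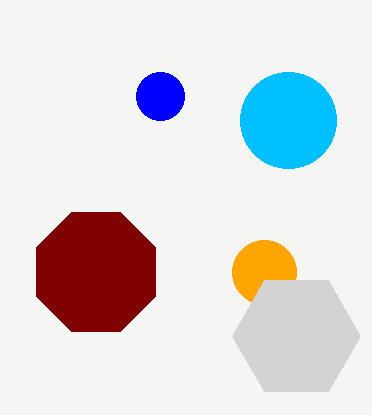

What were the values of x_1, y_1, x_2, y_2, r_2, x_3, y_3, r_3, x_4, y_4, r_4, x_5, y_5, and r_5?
x_1 = 264; y_1 = 272; x_2 = 288; y_2 = 120; r_2 = 48; x_3 = 96; y_3 = 272; r_3 = 64; x_4 = 296; y_4 = 336; r_4 = 64; x_5 = 160; y_5 = 96; r_5 = 24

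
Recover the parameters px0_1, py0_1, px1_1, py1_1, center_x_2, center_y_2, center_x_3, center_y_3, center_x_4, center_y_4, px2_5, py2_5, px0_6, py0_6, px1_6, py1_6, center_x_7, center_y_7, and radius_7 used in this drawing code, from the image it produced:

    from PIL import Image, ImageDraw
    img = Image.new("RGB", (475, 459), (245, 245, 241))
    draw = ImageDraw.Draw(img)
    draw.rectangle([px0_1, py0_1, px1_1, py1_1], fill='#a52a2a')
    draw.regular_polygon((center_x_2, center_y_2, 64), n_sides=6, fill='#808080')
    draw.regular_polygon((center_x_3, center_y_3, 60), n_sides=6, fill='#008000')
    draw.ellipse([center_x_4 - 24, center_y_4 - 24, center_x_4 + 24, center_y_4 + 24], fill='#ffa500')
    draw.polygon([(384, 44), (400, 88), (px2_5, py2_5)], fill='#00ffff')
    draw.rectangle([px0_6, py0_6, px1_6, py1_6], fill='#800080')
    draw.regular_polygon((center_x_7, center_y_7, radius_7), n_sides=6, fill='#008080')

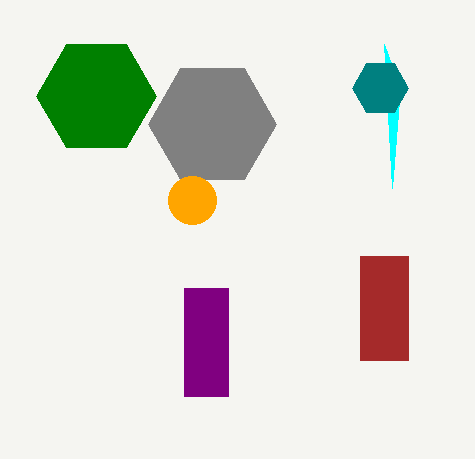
px0_1 = 360
py0_1 = 256
px1_1 = 408
py1_1 = 360
center_x_2 = 212
center_y_2 = 124
center_x_3 = 96
center_y_3 = 96
center_x_4 = 192
center_y_4 = 200
px2_5 = 392
py2_5 = 188
px0_6 = 184
py0_6 = 288
px1_6 = 228
py1_6 = 396
center_x_7 = 380
center_y_7 = 88
radius_7 = 28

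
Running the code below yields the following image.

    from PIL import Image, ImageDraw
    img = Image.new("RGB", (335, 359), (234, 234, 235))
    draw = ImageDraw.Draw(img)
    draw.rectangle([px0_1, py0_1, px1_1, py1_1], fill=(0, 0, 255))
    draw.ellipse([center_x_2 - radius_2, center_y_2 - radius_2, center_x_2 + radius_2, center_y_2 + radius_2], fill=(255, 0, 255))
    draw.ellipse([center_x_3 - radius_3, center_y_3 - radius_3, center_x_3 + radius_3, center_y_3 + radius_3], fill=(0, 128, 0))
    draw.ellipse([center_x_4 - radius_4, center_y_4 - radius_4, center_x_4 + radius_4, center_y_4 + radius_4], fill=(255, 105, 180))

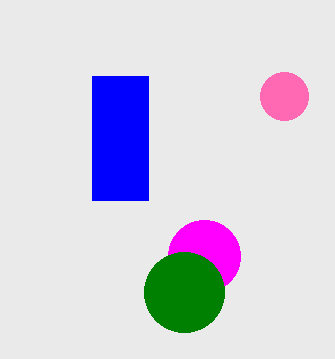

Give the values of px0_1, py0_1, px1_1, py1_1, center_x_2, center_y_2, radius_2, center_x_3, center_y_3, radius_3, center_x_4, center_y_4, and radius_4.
px0_1 = 92; py0_1 = 76; px1_1 = 148; py1_1 = 200; center_x_2 = 204; center_y_2 = 256; radius_2 = 36; center_x_3 = 184; center_y_3 = 292; radius_3 = 40; center_x_4 = 284; center_y_4 = 96; radius_4 = 24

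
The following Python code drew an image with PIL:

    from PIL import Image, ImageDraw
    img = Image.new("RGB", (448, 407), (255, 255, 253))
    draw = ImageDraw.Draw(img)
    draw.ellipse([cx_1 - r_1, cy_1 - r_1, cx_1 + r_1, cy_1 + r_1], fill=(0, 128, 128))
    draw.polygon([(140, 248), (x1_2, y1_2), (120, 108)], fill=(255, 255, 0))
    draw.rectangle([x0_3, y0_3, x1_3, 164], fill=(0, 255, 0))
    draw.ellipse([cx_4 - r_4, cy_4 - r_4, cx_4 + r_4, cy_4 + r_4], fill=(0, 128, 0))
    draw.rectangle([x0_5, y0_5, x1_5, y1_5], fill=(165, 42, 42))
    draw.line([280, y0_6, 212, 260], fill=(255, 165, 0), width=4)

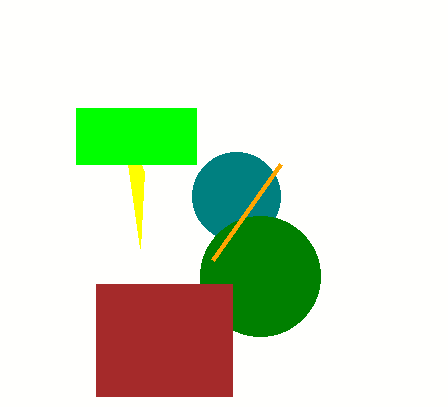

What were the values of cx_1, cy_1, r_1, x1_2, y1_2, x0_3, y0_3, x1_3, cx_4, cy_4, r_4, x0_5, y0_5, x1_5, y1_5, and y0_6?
cx_1 = 236
cy_1 = 196
r_1 = 44
x1_2 = 144
y1_2 = 172
x0_3 = 76
y0_3 = 108
x1_3 = 196
cx_4 = 260
cy_4 = 276
r_4 = 60
x0_5 = 96
y0_5 = 284
x1_5 = 232
y1_5 = 396
y0_6 = 164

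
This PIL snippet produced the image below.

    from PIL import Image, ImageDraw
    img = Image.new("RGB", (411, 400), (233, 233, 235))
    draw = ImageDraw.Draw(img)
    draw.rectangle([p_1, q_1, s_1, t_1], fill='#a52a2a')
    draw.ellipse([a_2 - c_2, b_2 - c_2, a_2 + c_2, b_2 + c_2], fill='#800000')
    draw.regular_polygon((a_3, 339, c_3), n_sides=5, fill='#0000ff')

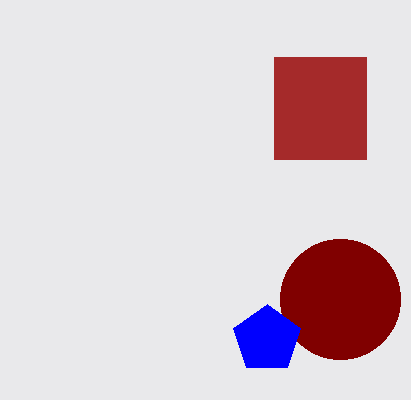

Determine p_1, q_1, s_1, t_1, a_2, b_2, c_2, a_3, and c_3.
p_1 = 274
q_1 = 57
s_1 = 366
t_1 = 159
a_2 = 340
b_2 = 299
c_2 = 60
a_3 = 267
c_3 = 35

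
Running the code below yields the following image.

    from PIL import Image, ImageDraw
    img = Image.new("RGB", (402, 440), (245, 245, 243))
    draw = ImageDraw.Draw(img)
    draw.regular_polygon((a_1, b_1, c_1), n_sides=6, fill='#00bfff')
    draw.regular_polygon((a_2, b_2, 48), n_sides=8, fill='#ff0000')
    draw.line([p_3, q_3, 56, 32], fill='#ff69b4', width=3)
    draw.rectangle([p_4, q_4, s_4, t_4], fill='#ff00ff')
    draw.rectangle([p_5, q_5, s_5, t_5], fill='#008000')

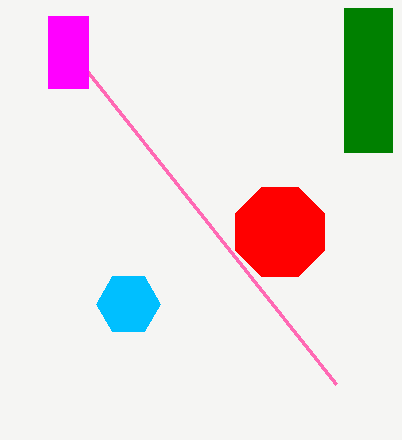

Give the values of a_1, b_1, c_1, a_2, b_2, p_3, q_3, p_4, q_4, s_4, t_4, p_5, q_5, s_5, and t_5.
a_1 = 128
b_1 = 304
c_1 = 32
a_2 = 280
b_2 = 232
p_3 = 336
q_3 = 384
p_4 = 48
q_4 = 16
s_4 = 88
t_4 = 88
p_5 = 344
q_5 = 8
s_5 = 392
t_5 = 152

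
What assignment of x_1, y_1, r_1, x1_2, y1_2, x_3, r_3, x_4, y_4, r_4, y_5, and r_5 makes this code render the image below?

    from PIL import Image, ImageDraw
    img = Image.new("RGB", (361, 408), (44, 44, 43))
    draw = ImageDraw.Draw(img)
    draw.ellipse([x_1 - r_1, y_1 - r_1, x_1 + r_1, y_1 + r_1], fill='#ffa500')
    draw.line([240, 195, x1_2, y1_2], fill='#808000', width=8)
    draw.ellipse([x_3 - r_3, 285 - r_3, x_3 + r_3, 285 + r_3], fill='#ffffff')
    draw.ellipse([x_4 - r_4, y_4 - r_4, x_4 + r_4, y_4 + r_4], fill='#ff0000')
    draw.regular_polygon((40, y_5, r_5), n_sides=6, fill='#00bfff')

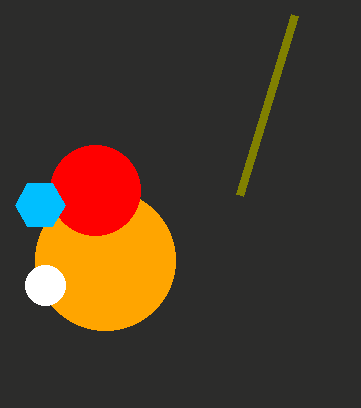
x_1 = 105, y_1 = 260, r_1 = 70, x1_2 = 295, y1_2 = 15, x_3 = 45, r_3 = 20, x_4 = 95, y_4 = 190, r_4 = 45, y_5 = 205, r_5 = 25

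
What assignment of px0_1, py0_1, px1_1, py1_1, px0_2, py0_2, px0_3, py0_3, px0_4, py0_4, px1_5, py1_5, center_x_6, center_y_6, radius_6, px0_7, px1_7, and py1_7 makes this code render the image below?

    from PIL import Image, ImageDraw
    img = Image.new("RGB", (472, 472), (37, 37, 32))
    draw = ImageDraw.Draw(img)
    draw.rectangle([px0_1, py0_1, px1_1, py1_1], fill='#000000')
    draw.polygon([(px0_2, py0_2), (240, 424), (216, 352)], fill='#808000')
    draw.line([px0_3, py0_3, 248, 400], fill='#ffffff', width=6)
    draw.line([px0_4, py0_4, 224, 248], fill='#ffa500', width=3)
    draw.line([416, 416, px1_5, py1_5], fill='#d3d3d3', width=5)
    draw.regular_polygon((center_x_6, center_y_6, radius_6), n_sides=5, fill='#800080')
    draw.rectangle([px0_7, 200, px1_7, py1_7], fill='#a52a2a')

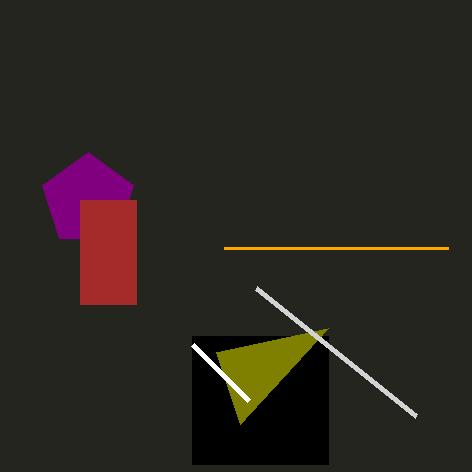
px0_1 = 192; py0_1 = 336; px1_1 = 328; py1_1 = 464; px0_2 = 328; py0_2 = 328; px0_3 = 192; py0_3 = 344; px0_4 = 448; py0_4 = 248; px1_5 = 256; py1_5 = 288; center_x_6 = 88; center_y_6 = 200; radius_6 = 48; px0_7 = 80; px1_7 = 136; py1_7 = 304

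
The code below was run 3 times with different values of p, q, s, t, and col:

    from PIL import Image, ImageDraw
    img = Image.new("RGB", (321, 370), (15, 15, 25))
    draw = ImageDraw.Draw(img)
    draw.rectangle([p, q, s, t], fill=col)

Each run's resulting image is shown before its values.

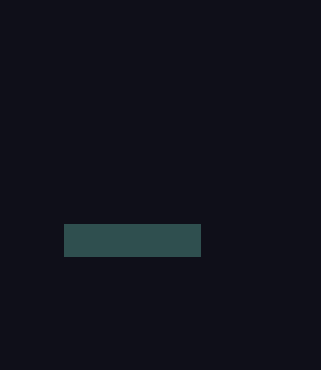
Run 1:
p = 64, q = 224, s = 200, t = 256, col = 'darkslategray'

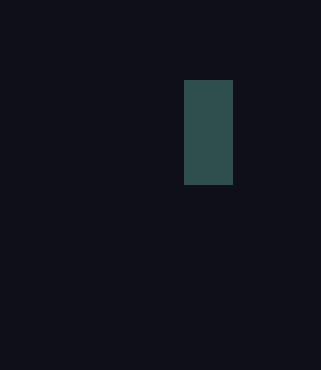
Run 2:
p = 184; q = 80; s = 232; t = 184; col = 'darkslategray'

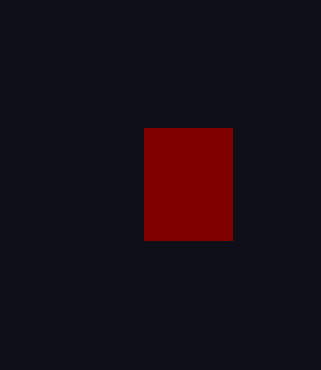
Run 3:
p = 144
q = 128
s = 232
t = 240
col = 'maroon'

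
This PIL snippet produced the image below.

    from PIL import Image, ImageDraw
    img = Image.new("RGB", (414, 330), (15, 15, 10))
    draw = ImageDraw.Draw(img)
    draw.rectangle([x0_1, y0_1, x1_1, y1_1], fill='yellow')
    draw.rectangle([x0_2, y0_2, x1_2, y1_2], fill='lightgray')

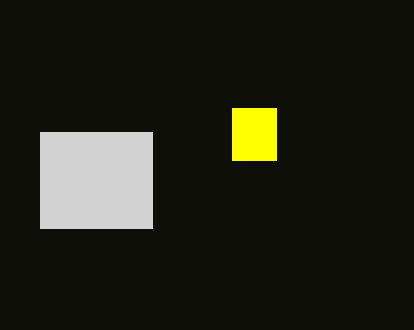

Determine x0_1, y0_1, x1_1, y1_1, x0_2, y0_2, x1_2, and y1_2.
x0_1 = 232
y0_1 = 108
x1_1 = 276
y1_1 = 160
x0_2 = 40
y0_2 = 132
x1_2 = 152
y1_2 = 228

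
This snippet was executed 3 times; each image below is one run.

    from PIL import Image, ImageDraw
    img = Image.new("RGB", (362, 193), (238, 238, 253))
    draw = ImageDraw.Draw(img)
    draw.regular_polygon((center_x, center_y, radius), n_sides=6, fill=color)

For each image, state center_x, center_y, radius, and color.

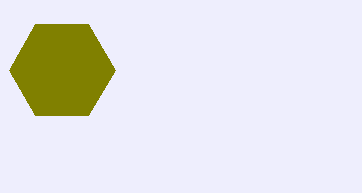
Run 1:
center_x = 62; center_y = 70; radius = 53; color = 'olive'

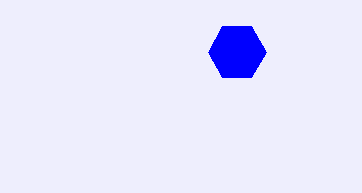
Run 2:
center_x = 237
center_y = 52
radius = 29
color = 'blue'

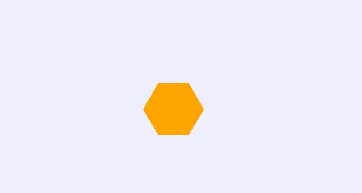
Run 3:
center_x = 173, center_y = 109, radius = 30, color = 'orange'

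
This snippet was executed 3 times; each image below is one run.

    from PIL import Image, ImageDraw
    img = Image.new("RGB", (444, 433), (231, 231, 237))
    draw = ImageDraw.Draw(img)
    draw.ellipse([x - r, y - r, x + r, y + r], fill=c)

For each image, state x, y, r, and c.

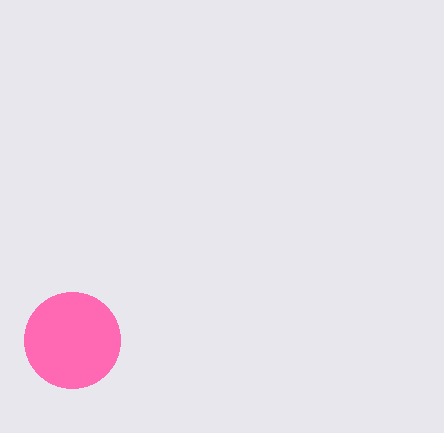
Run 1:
x = 72
y = 340
r = 48
c = 'hotpink'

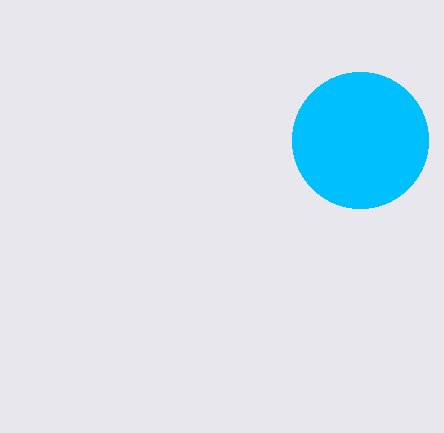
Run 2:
x = 360
y = 140
r = 68
c = 'deepskyblue'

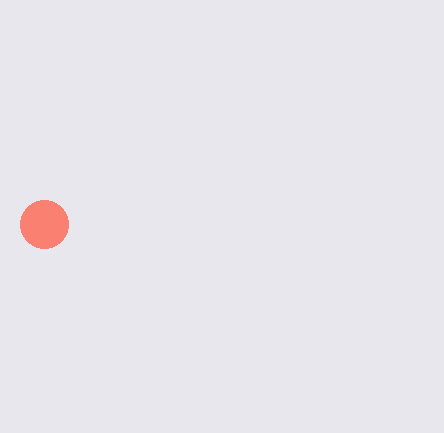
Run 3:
x = 44, y = 224, r = 24, c = 'salmon'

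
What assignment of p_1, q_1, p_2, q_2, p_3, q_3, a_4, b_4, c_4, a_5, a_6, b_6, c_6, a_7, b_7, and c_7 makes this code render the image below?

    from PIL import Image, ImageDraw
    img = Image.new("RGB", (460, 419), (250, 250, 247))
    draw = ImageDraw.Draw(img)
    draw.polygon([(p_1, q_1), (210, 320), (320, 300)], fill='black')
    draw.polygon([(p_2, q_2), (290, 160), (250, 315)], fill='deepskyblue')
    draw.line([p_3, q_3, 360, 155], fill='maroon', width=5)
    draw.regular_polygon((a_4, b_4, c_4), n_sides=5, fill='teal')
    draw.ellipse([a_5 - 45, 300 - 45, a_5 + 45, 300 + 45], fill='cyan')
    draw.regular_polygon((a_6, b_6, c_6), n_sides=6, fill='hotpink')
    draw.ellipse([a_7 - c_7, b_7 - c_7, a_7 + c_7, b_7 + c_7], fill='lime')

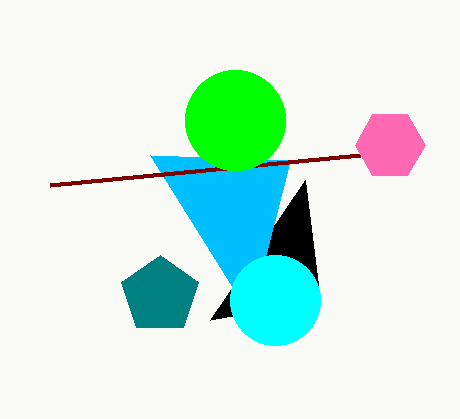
p_1 = 305; q_1 = 180; p_2 = 150; q_2 = 155; p_3 = 50; q_3 = 185; a_4 = 160; b_4 = 295; c_4 = 40; a_5 = 275; a_6 = 390; b_6 = 145; c_6 = 35; a_7 = 235; b_7 = 120; c_7 = 50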